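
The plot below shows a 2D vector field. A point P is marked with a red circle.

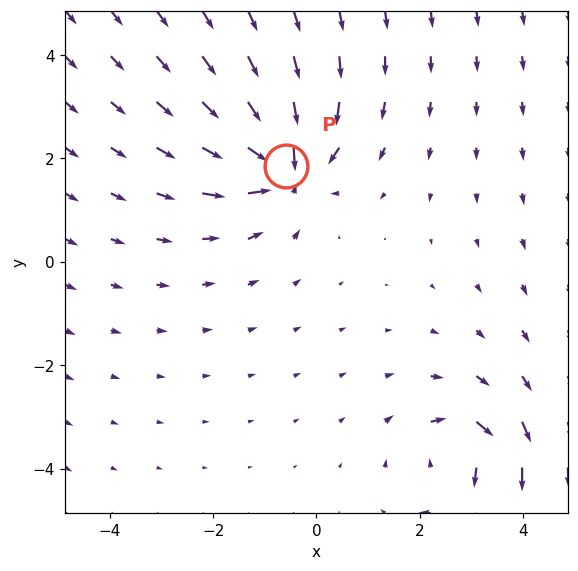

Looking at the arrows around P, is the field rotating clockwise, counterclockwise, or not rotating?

Near P at (-0.6, 1.9) the arrows show no circulation. The curl there is ≈0.

not rotating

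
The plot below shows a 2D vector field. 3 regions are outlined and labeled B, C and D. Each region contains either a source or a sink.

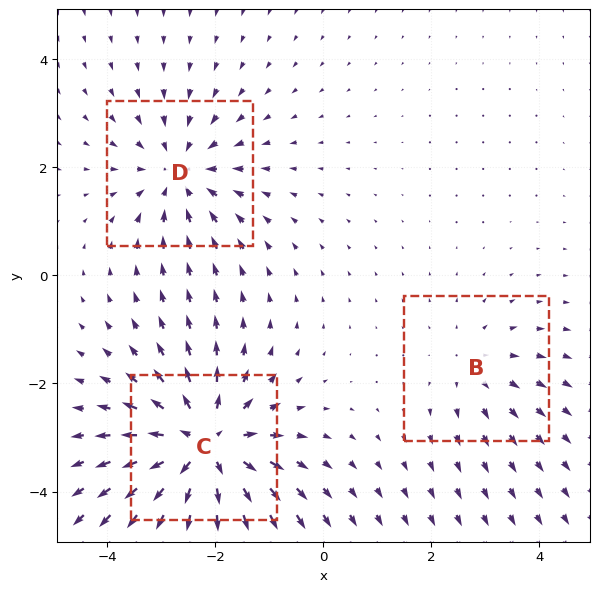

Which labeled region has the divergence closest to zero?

B

Divergence at each region's feature centre — B: about +2, C: about +5, D: about -3. Region B is closest to zero.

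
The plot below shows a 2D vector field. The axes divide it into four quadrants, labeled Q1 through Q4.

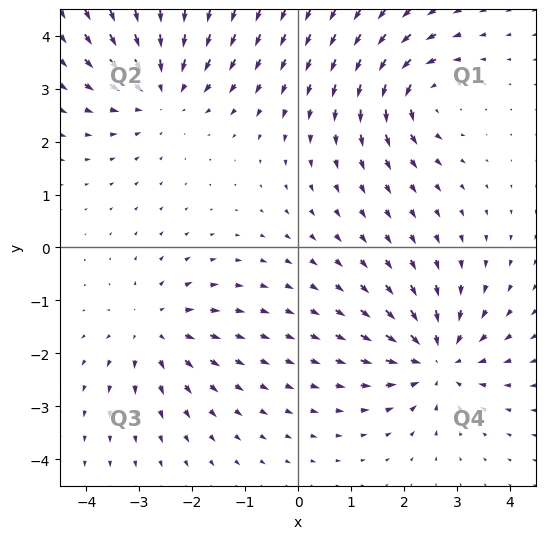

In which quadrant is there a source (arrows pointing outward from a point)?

Q3

The source sits at approximately (-2.7, -1.5), which lies in quadrant Q3. The divergence there is about +4, positive as expected for a source.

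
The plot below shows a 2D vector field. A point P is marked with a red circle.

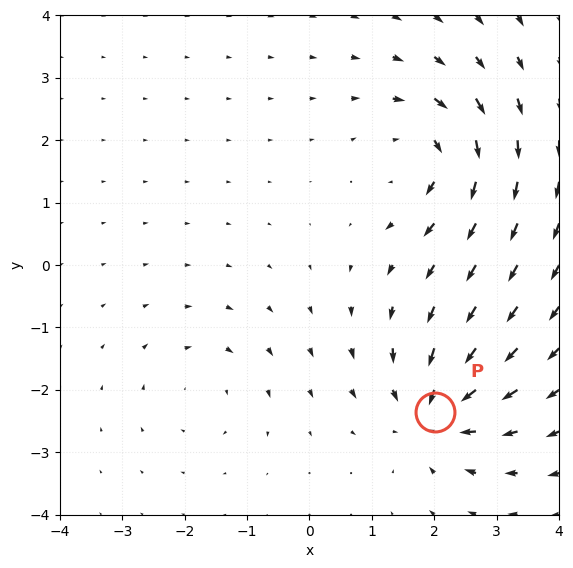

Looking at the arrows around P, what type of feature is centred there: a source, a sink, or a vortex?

At P (2.0, -2.4) the arrows converge inward. Divergence about -6, curl ≈0 — negative divergence with near-zero curl is a sink.

sink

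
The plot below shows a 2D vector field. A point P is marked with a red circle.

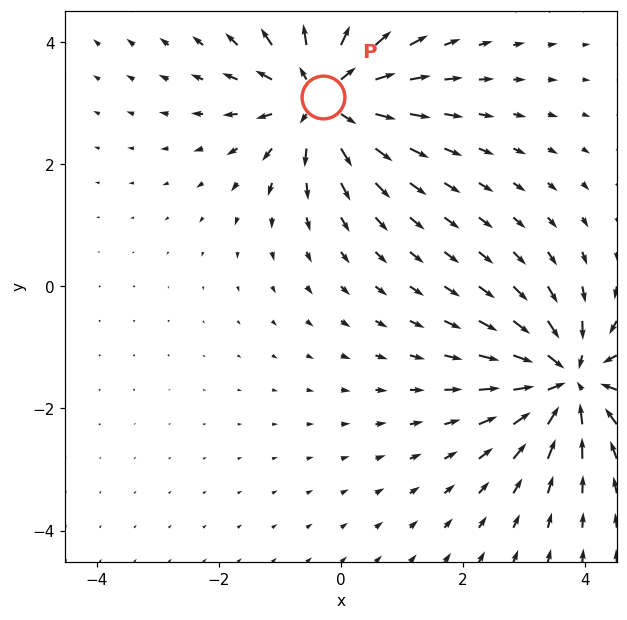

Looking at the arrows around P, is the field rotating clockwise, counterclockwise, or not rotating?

Near P at (-0.3, 3.1) the arrows show no circulation. The curl there is ≈0.

not rotating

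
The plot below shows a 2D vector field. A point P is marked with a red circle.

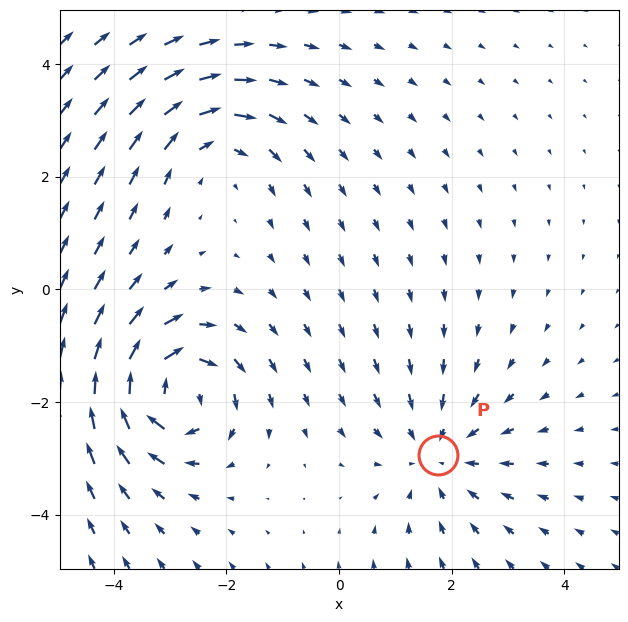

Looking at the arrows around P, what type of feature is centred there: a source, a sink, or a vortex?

At P (1.8, -2.9) the arrows converge inward. Divergence about -3, curl ≈0 — negative divergence with near-zero curl is a sink.

sink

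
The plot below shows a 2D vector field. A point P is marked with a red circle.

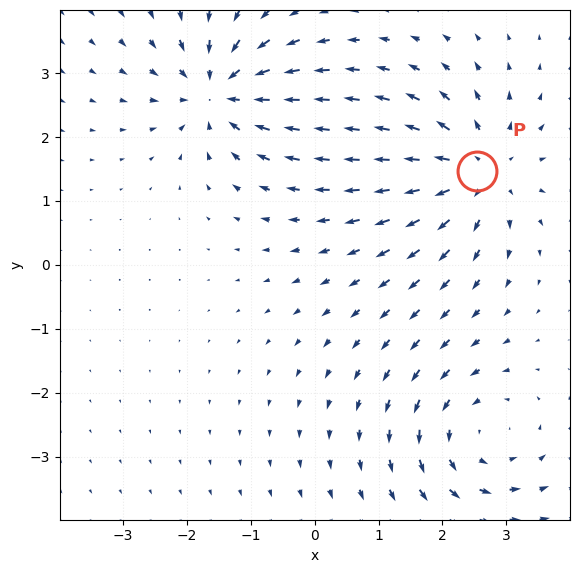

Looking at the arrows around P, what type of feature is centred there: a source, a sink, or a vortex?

source

At P (2.5, 1.5) the arrows spread outward. Divergence about +5, curl ≈0 — positive divergence with near-zero curl is a source.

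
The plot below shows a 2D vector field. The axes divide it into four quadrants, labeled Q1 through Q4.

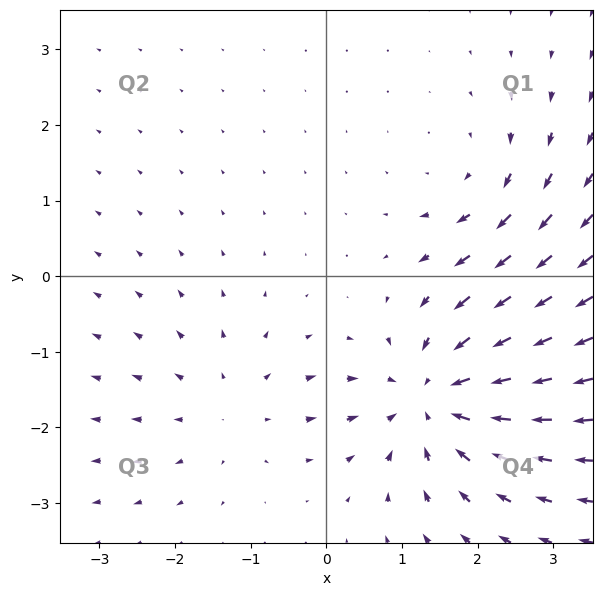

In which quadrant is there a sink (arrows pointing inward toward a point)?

The sink sits at approximately (1.4, -1.6), which lies in quadrant Q4. The divergence there is about -5, negative as expected for a sink.

Q4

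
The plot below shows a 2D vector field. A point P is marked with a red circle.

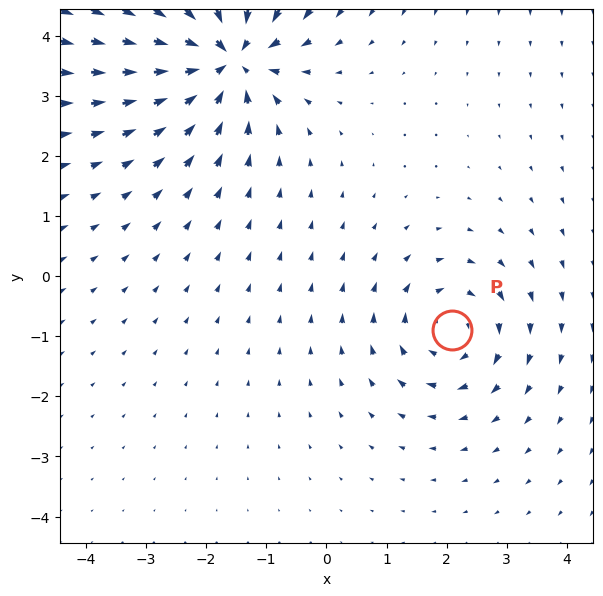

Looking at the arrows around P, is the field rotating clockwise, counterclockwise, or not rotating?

clockwise

Near P at (2.1, -0.9) the arrows circulate clockwise. The curl (z-component) there is about -3; negative curl means clockwise rotation.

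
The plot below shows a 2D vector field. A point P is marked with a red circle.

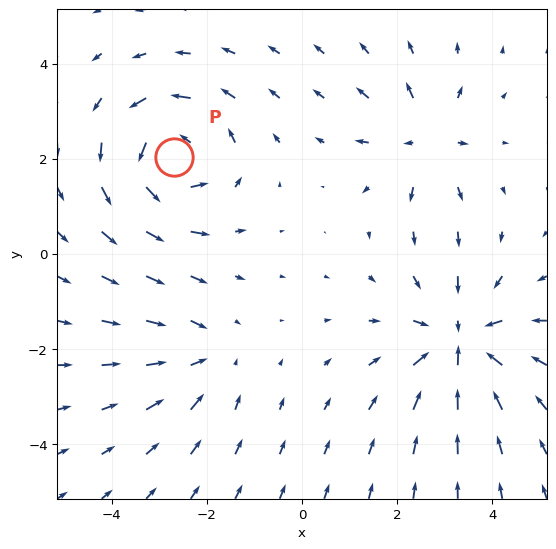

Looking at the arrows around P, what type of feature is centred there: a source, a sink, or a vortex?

vortex

At P (-2.7, 2.0) the arrows circulate counterclockwise. Divergence ≈0, curl about +5 — near-zero divergence with nonzero curl is a vortex.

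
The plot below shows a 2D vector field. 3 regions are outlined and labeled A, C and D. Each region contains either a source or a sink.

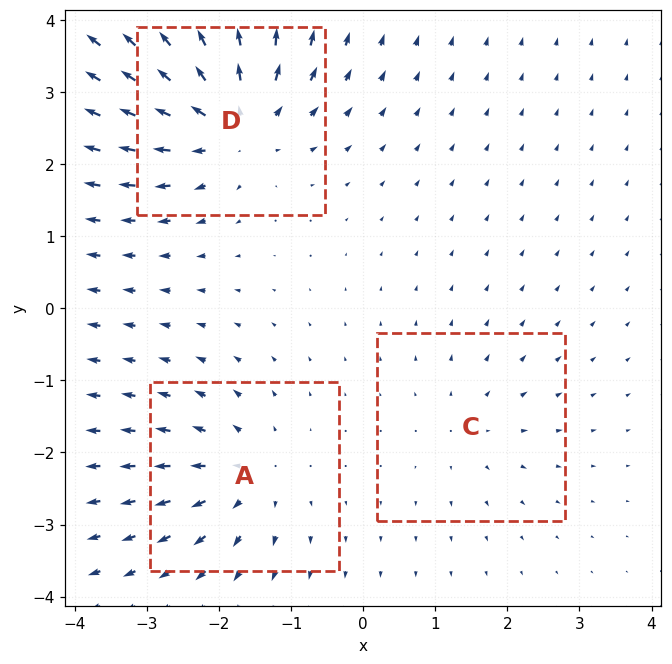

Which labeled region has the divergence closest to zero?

C

Divergence at each region's feature centre — A: about +4, C: about +2, D: about +6. Region C is closest to zero.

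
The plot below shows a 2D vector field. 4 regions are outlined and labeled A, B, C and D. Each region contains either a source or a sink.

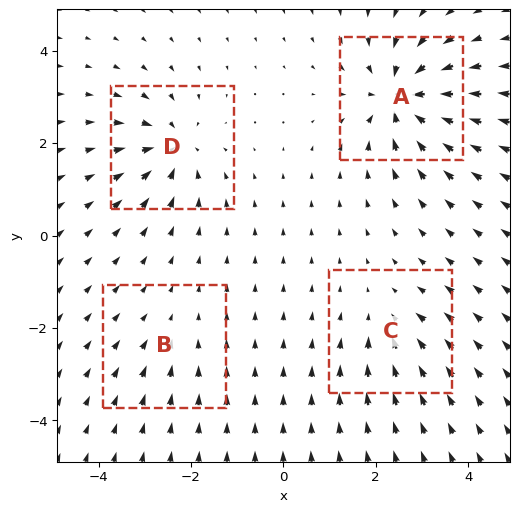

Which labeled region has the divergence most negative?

Divergence at each region's feature centre — A: about -8, B: about -2, C: about -4, D: about -6. Region A is most negative.

A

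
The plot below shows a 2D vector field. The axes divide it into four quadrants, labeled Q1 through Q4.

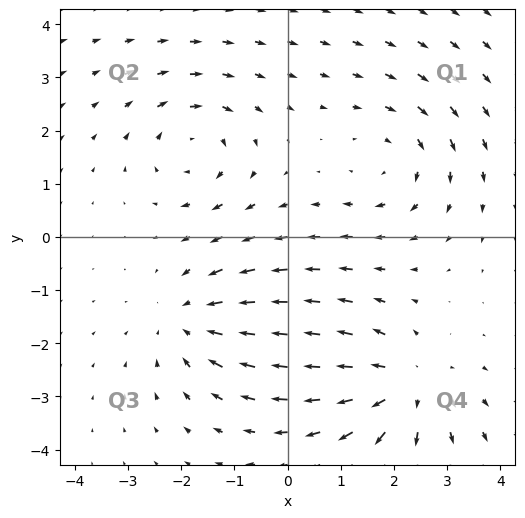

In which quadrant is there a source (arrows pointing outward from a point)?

The source sits at approximately (2.2, -2.8), which lies in quadrant Q4. The divergence there is about +5, positive as expected for a source.

Q4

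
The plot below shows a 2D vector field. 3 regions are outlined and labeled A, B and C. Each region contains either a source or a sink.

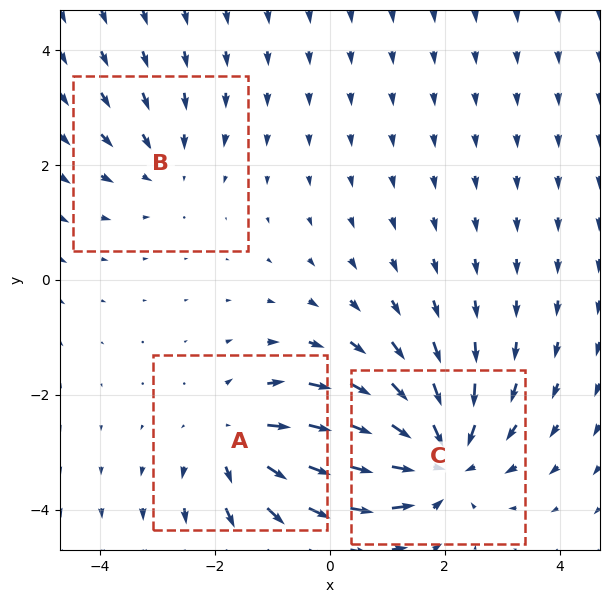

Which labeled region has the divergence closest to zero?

Divergence at each region's feature centre — A: about +3, B: about -2, C: about -4. Region B is closest to zero.

B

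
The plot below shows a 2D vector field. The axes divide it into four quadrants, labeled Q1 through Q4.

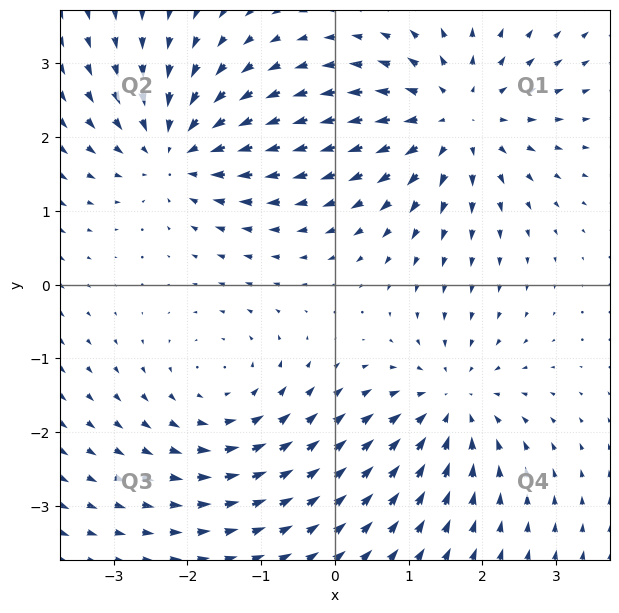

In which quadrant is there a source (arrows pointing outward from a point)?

Q1

The source sits at approximately (1.6, 2.3), which lies in quadrant Q1. The divergence there is about +5, positive as expected for a source.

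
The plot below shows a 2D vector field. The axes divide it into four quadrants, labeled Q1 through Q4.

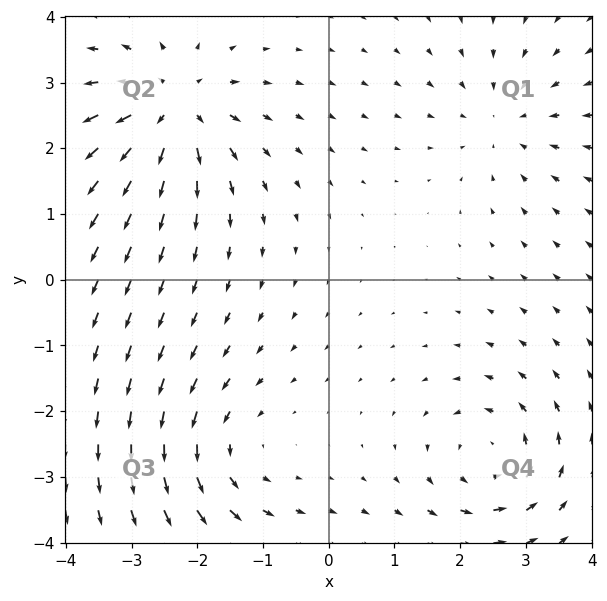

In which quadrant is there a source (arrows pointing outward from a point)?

The source sits at approximately (-2.4, 2.6), which lies in quadrant Q2. The divergence there is about +6, positive as expected for a source.

Q2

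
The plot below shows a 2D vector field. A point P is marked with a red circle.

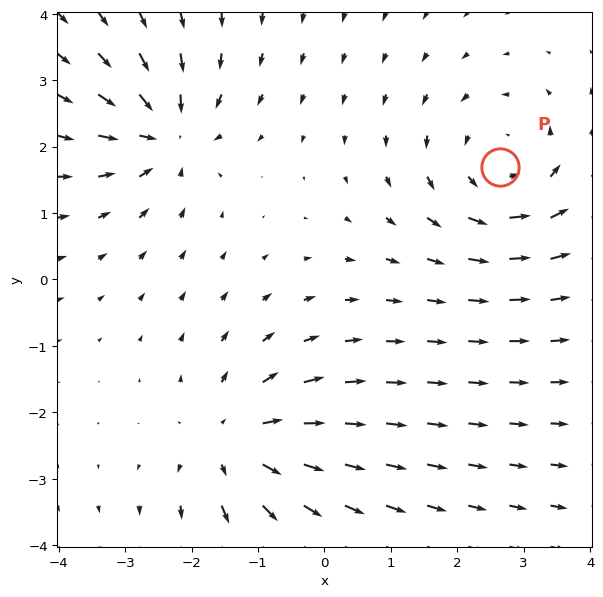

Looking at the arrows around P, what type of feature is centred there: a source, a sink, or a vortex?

vortex

At P (2.6, 1.7) the arrows circulate counterclockwise. Divergence ≈0, curl about +4 — near-zero divergence with nonzero curl is a vortex.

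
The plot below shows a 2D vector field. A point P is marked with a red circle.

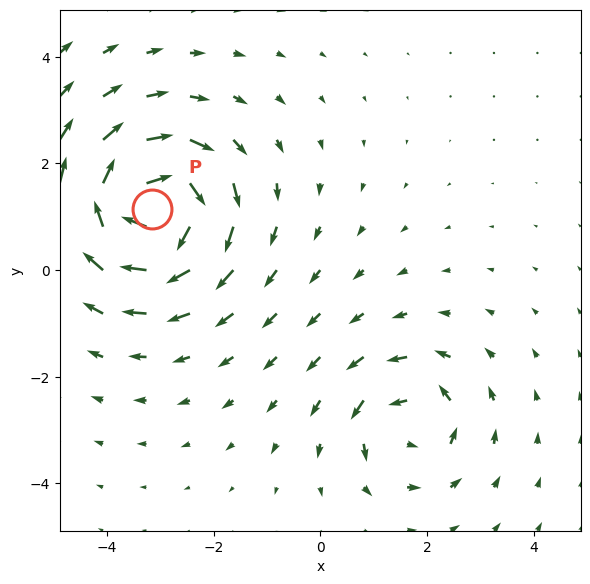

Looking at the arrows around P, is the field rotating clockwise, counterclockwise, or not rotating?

clockwise

Near P at (-3.1, 1.1) the arrows circulate clockwise. The curl (z-component) there is about -7; negative curl means clockwise rotation.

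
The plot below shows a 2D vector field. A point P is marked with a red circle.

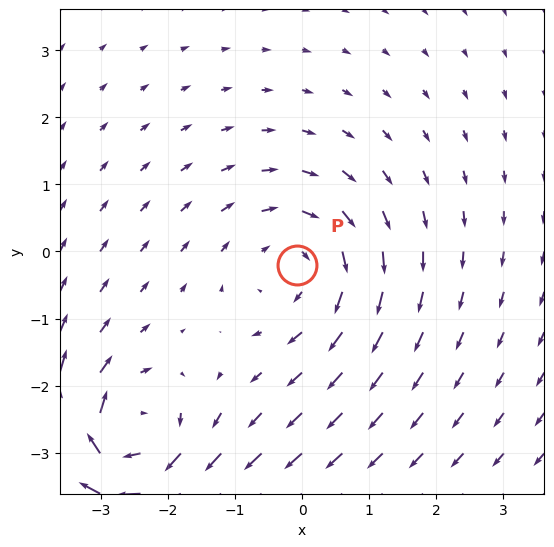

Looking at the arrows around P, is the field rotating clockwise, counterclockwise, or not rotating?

Near P at (-0.1, -0.2) the arrows circulate clockwise. The curl (z-component) there is about -3; negative curl means clockwise rotation.

clockwise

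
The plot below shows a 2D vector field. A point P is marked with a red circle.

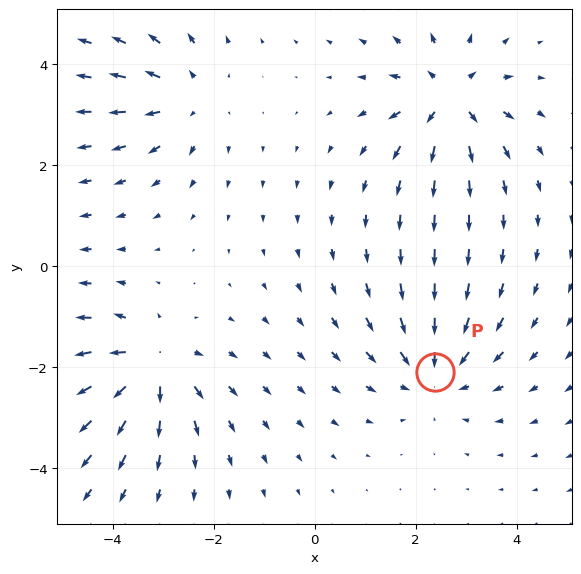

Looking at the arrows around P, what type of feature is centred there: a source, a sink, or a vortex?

sink

At P (2.4, -2.1) the arrows converge inward. Divergence about -4, curl ≈0 — negative divergence with near-zero curl is a sink.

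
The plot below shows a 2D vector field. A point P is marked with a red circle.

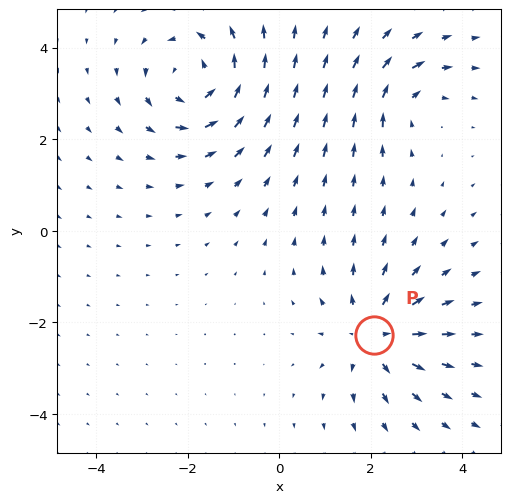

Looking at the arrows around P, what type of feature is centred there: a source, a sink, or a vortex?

At P (2.1, -2.3) the arrows spread outward. Divergence about +5, curl ≈0 — positive divergence with near-zero curl is a source.

source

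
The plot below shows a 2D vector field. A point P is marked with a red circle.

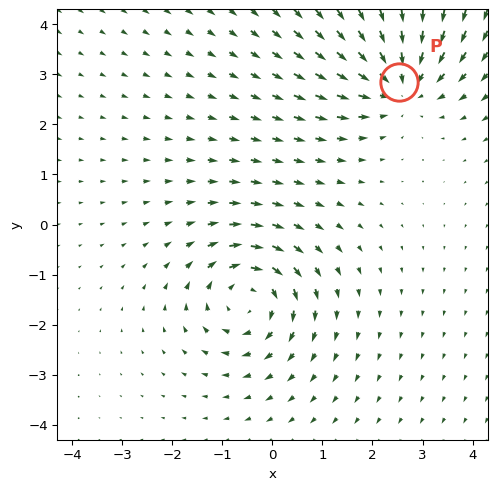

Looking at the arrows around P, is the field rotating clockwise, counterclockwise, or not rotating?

Near P at (2.5, 2.8) the arrows show no circulation. The curl there is ≈0.

not rotating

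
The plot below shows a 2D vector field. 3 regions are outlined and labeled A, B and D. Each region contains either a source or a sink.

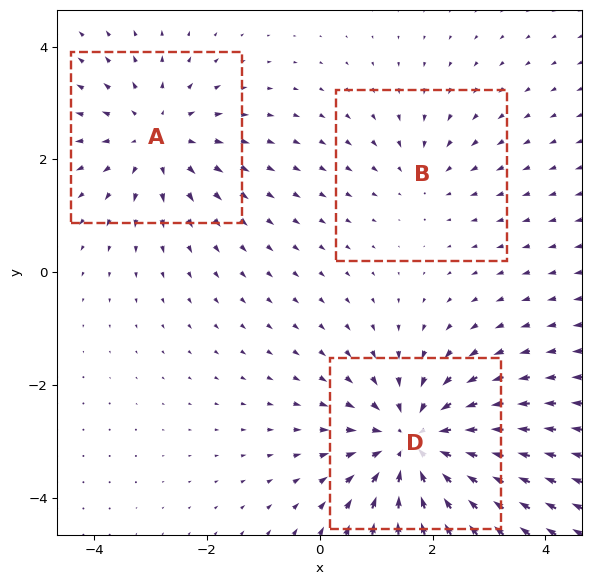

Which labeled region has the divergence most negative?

Divergence at each region's feature centre — A: about +3, B: about -2, D: about -5. Region D is most negative.

D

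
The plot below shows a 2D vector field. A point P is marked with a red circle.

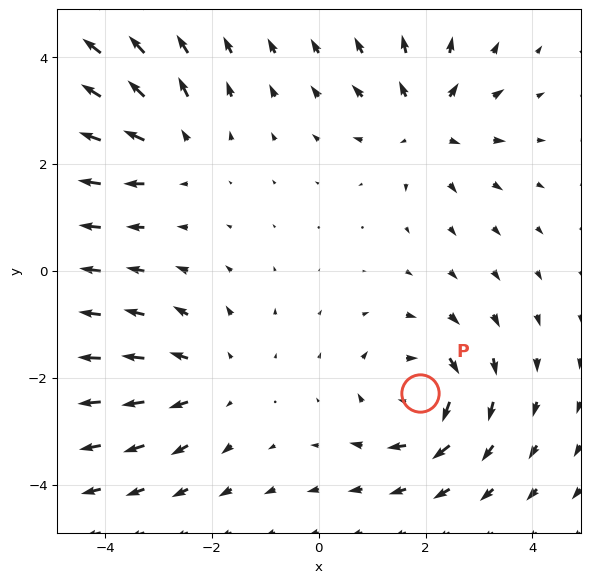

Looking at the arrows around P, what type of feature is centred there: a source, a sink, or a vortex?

At P (1.9, -2.3) the arrows circulate clockwise. Divergence ≈0, curl about -4 — near-zero divergence with nonzero curl is a vortex.

vortex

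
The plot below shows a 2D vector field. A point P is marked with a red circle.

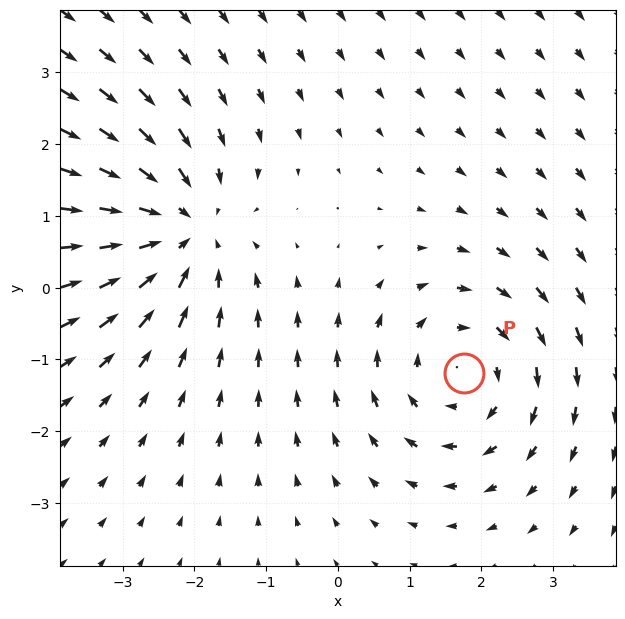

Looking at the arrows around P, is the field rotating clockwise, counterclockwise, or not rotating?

Near P at (1.8, -1.2) the arrows circulate clockwise. The curl (z-component) there is about -3; negative curl means clockwise rotation.

clockwise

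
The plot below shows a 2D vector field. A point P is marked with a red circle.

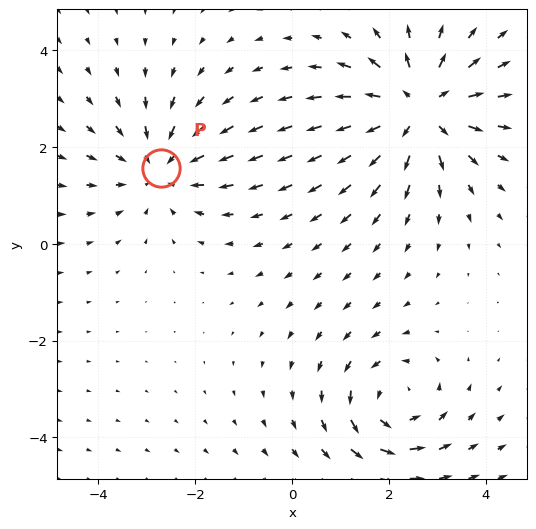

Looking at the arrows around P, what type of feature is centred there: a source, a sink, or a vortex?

sink

At P (-2.7, 1.6) the arrows converge inward. Divergence about -3, curl ≈0 — negative divergence with near-zero curl is a sink.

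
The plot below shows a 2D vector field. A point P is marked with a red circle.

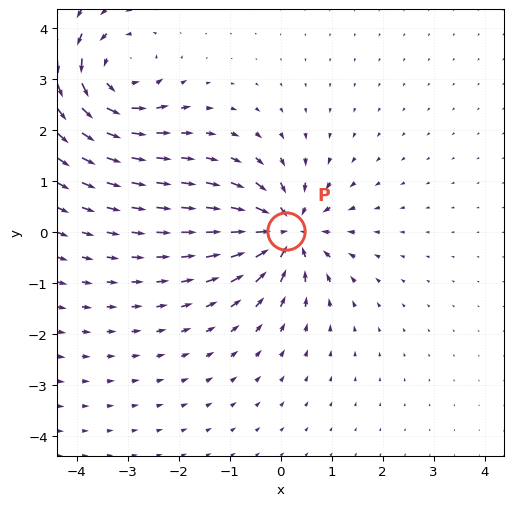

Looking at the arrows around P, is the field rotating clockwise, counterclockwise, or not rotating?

not rotating

Near P at (0.1, 0.0) the arrows show no circulation. The curl there is ≈0.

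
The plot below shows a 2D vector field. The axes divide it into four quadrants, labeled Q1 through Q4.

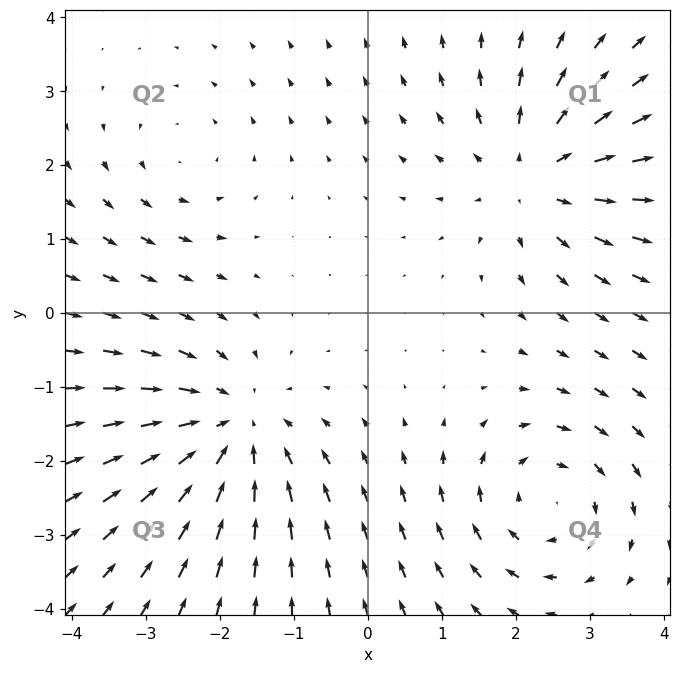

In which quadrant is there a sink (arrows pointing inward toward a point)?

Q3

The sink sits at approximately (-1.8, -1.6), which lies in quadrant Q3. The divergence there is about -4, negative as expected for a sink.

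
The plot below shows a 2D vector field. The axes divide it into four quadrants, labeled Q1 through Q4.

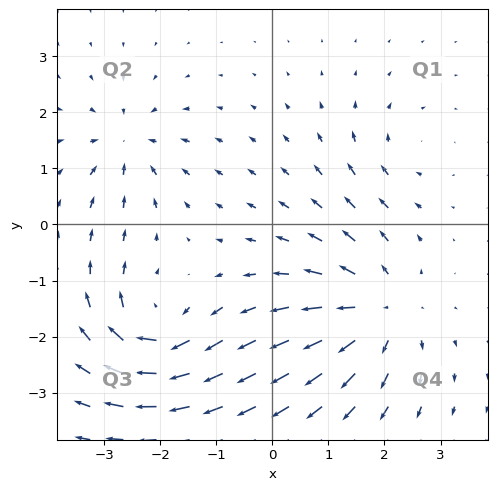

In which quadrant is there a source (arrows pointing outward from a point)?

Q4

The source sits at approximately (1.9, -1.6), which lies in quadrant Q4. The divergence there is about +5, positive as expected for a source.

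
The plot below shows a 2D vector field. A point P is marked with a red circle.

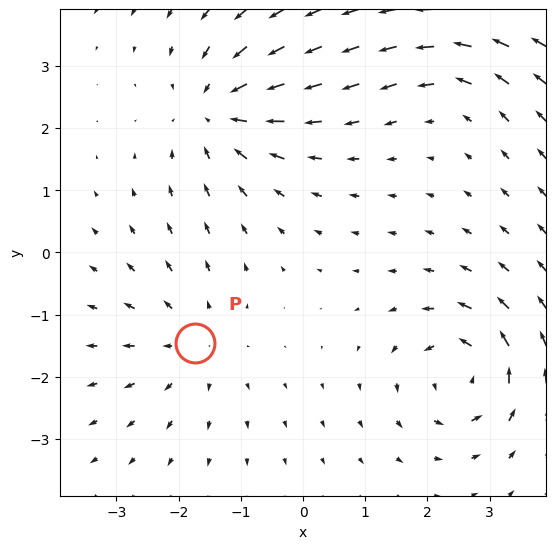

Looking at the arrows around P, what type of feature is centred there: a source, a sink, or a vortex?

At P (-1.7, -1.5) the arrows spread outward. Divergence about +3, curl ≈0 — positive divergence with near-zero curl is a source.

source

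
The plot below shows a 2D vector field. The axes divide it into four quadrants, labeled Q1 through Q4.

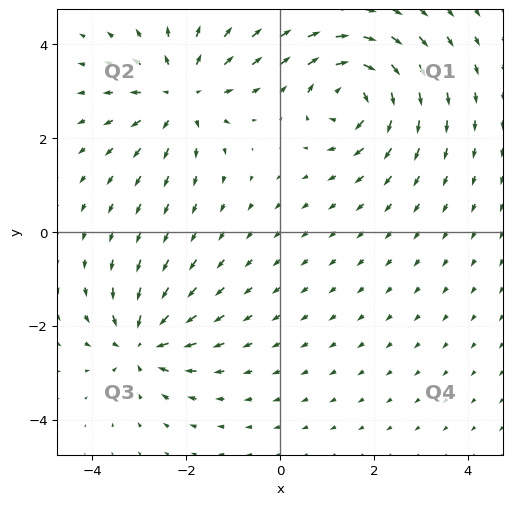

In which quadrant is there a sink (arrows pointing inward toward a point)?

The sink sits at approximately (-3.0, -2.4), which lies in quadrant Q3. The divergence there is about -5, negative as expected for a sink.

Q3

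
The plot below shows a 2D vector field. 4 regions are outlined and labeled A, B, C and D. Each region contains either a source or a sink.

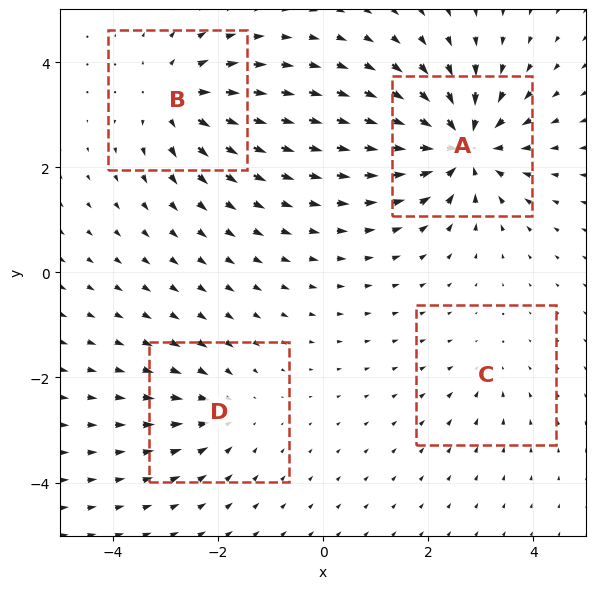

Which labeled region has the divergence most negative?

A

Divergence at each region's feature centre — A: about -8, B: about +5, C: about -2, D: about -4. Region A is most negative.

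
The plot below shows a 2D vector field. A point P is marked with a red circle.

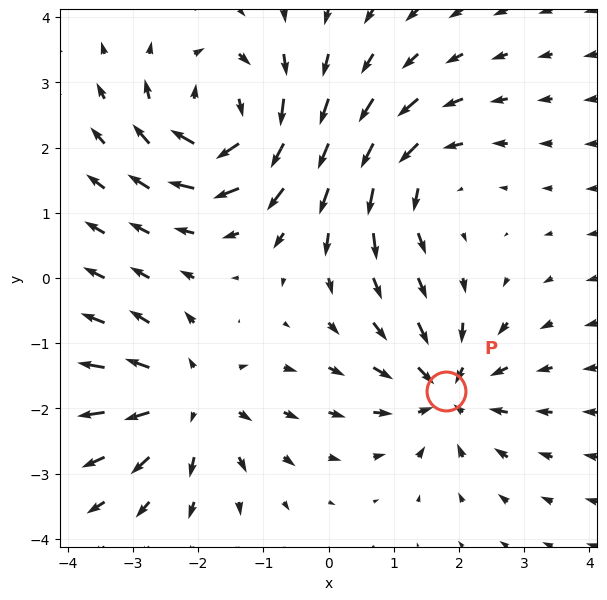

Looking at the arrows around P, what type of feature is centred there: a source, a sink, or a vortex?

sink

At P (1.8, -1.7) the arrows converge inward. Divergence about -5, curl ≈0 — negative divergence with near-zero curl is a sink.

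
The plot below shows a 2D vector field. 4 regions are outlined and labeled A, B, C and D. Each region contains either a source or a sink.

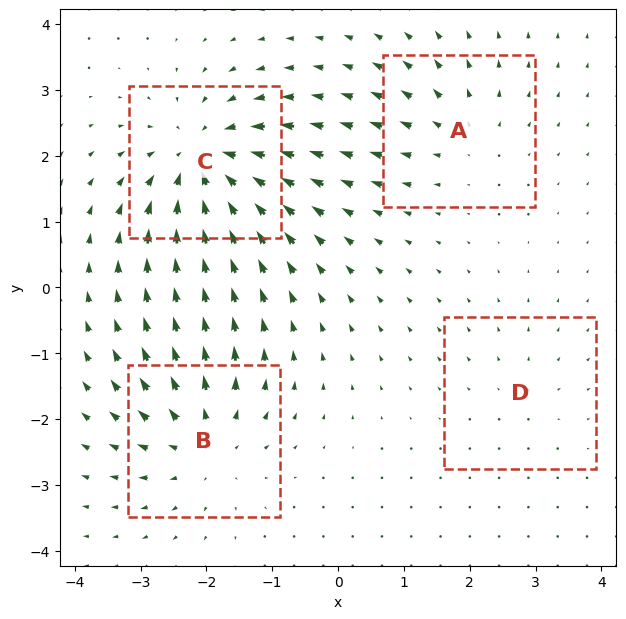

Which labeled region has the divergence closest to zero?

D

Divergence at each region's feature centre — A: about +4, B: about +5, C: about -7, D: about +2. Region D is closest to zero.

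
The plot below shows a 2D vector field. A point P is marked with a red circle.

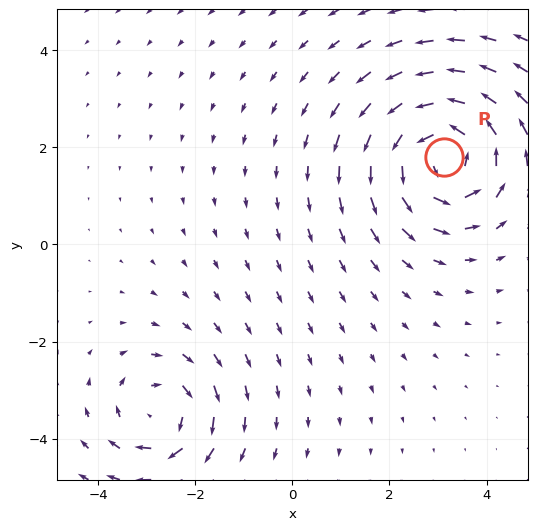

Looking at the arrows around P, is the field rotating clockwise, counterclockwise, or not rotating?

Near P at (3.1, 1.8) the arrows circulate counterclockwise. The curl (z-component) there is about +5; positive curl means counterclockwise rotation.

counterclockwise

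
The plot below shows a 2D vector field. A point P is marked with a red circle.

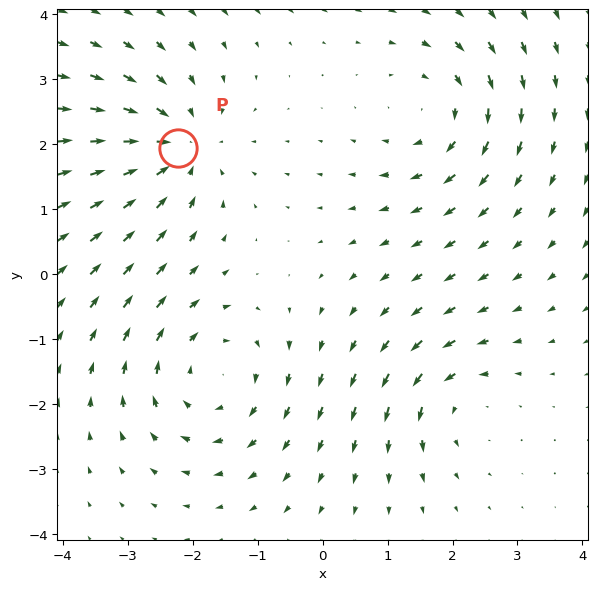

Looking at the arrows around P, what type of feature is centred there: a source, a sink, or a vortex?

sink

At P (-2.2, 1.9) the arrows converge inward. Divergence about -5, curl ≈0 — negative divergence with near-zero curl is a sink.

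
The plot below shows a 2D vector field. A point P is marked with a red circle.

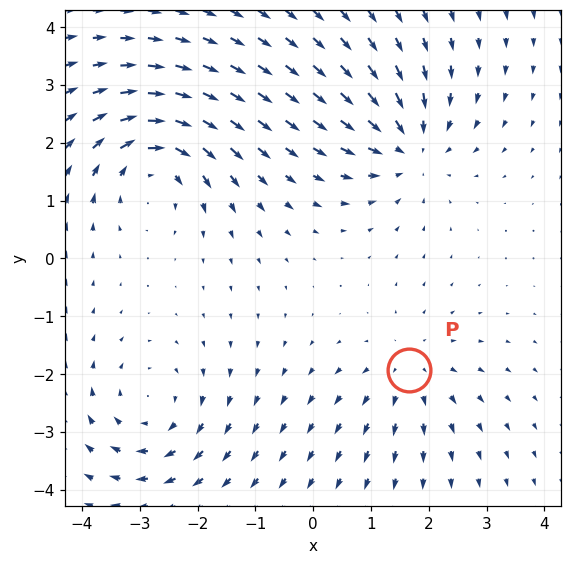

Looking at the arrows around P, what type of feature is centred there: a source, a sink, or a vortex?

source

At P (1.7, -1.9) the arrows spread outward. Divergence about +3, curl ≈0 — positive divergence with near-zero curl is a source.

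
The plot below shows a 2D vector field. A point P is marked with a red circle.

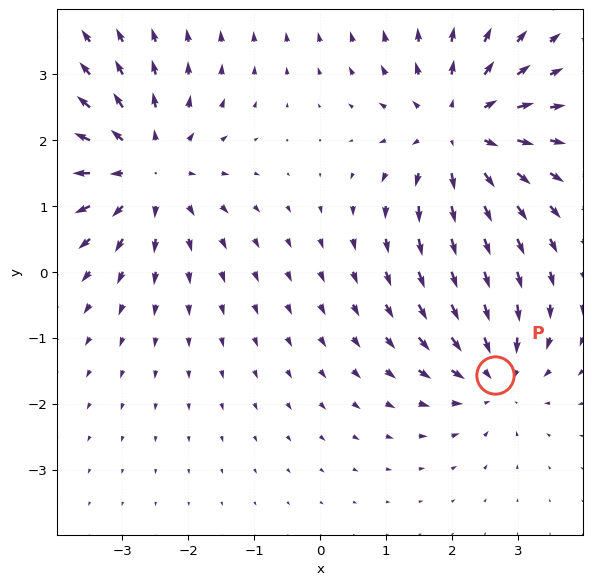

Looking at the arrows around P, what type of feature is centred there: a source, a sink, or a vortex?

At P (2.7, -1.6) the arrows converge inward. Divergence about -4, curl ≈0 — negative divergence with near-zero curl is a sink.

sink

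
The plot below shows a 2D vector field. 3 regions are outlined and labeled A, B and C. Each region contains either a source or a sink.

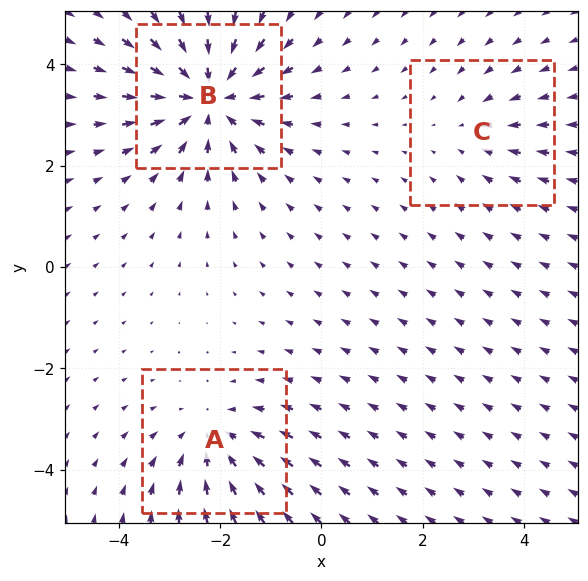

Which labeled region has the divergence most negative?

B

Divergence at each region's feature centre — A: about -3, B: about -5, C: about -2. Region B is most negative.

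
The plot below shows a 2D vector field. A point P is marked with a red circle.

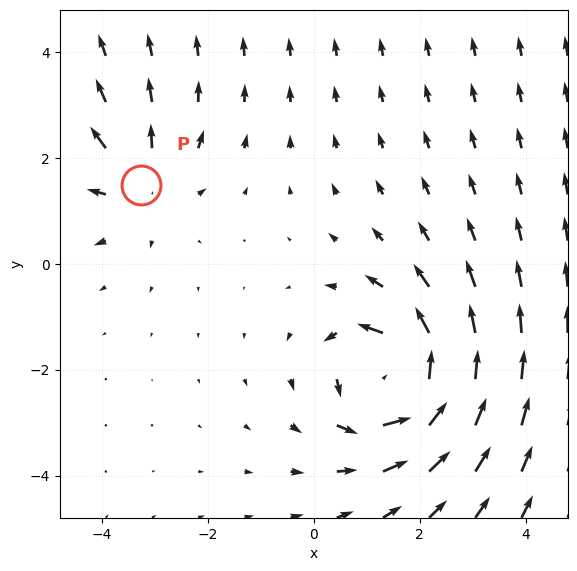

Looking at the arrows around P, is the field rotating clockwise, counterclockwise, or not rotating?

not rotating

Near P at (-3.3, 1.5) the arrows show no circulation. The curl there is ≈0.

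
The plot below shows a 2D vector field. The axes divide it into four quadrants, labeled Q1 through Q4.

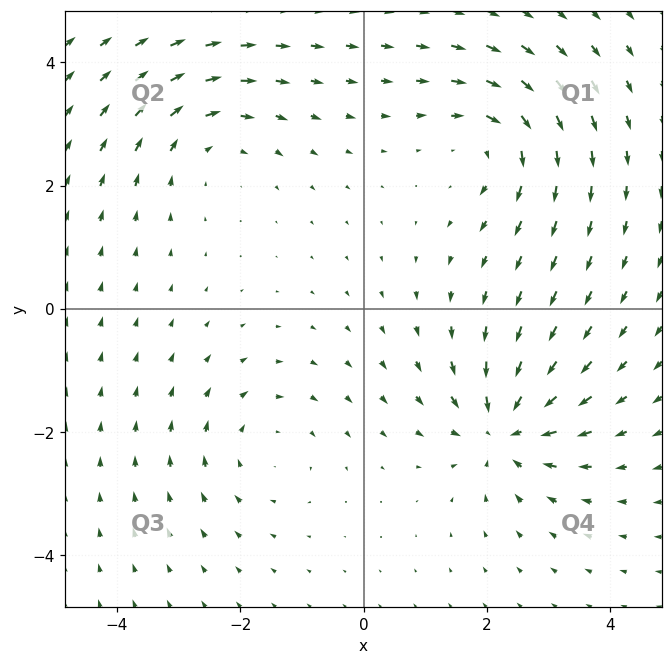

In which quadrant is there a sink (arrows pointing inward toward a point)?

The sink sits at approximately (2.3, -2.0), which lies in quadrant Q4. The divergence there is about -5, negative as expected for a sink.

Q4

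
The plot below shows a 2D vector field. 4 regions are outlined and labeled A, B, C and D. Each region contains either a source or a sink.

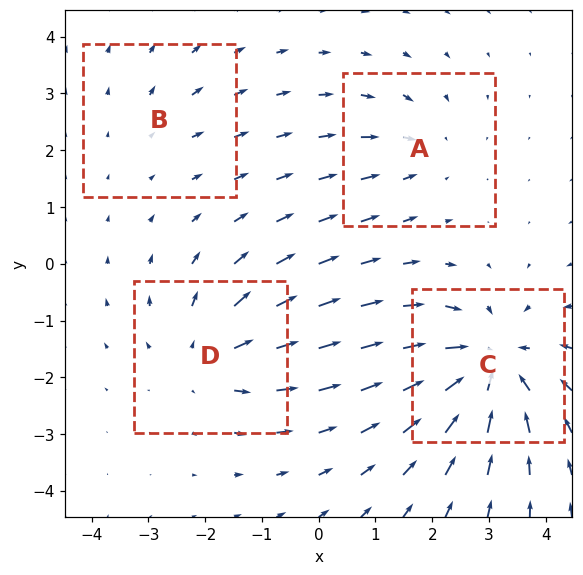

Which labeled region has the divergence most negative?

C

Divergence at each region's feature centre — A: about -3, B: about +2, C: about -7, D: about +4. Region C is most negative.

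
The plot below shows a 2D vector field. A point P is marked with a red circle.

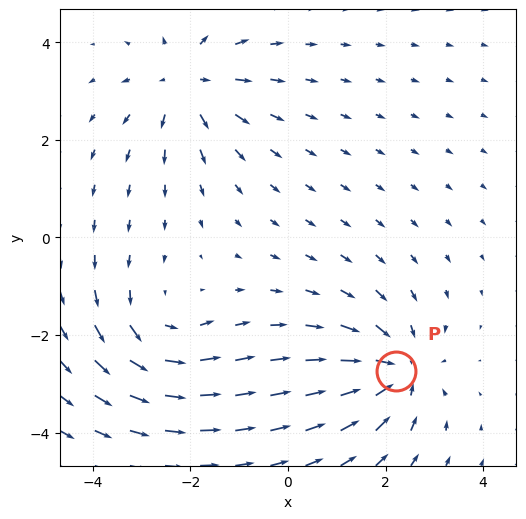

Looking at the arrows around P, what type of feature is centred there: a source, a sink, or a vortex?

At P (2.2, -2.7) the arrows converge inward. Divergence about -5, curl ≈0 — negative divergence with near-zero curl is a sink.

sink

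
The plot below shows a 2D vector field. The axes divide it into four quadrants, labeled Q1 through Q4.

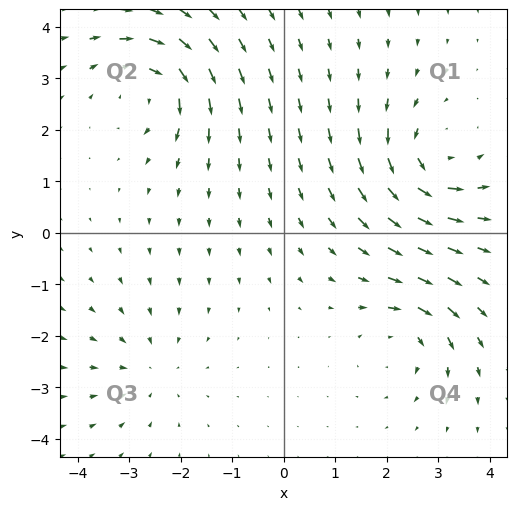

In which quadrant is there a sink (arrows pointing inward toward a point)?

Q3

The sink sits at approximately (-2.6, -2.6), which lies in quadrant Q3. The divergence there is about -3, negative as expected for a sink.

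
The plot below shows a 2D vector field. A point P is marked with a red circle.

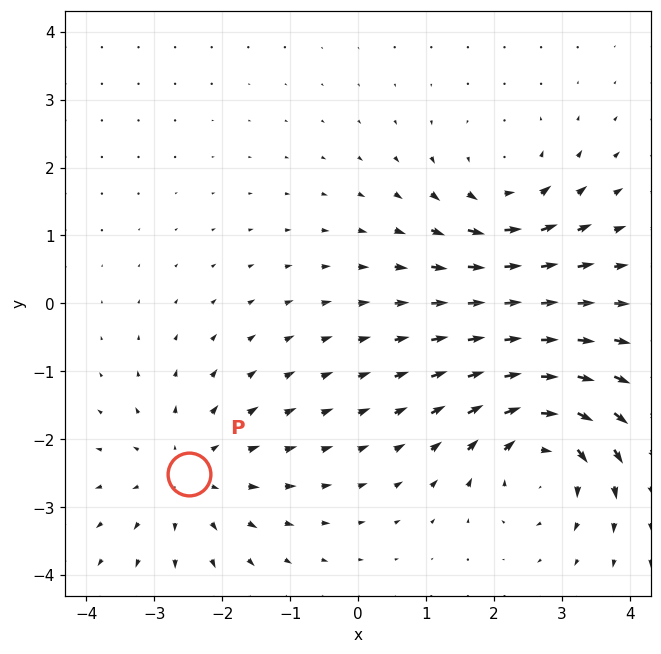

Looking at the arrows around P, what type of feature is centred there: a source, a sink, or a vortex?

source

At P (-2.5, -2.5) the arrows spread outward. Divergence about +3, curl ≈0 — positive divergence with near-zero curl is a source.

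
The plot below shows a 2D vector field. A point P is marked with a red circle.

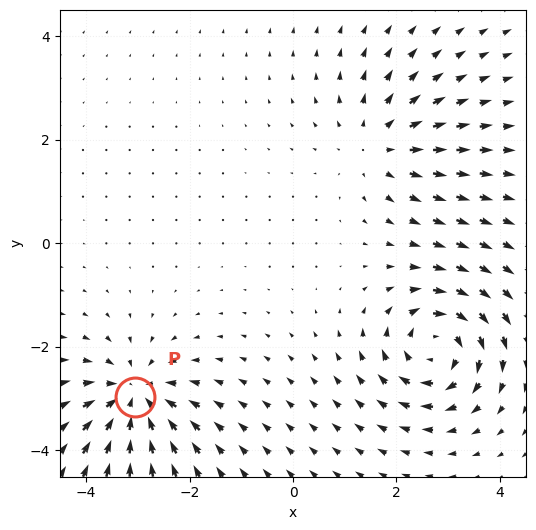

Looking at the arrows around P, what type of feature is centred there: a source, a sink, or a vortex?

sink

At P (-3.1, -3.0) the arrows converge inward. Divergence about -5, curl ≈0 — negative divergence with near-zero curl is a sink.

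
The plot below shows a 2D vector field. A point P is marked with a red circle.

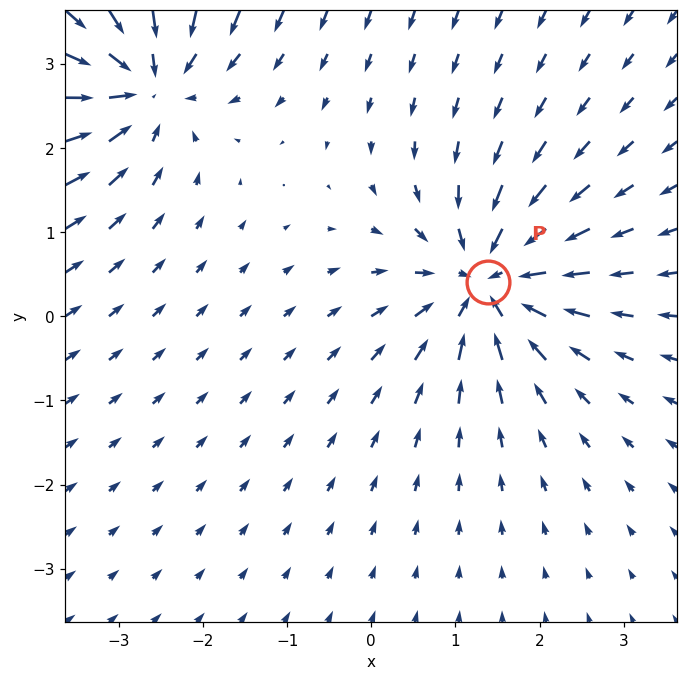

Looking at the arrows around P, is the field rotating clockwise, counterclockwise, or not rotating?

Near P at (1.4, 0.4) the arrows show no circulation. The curl there is ≈0.

not rotating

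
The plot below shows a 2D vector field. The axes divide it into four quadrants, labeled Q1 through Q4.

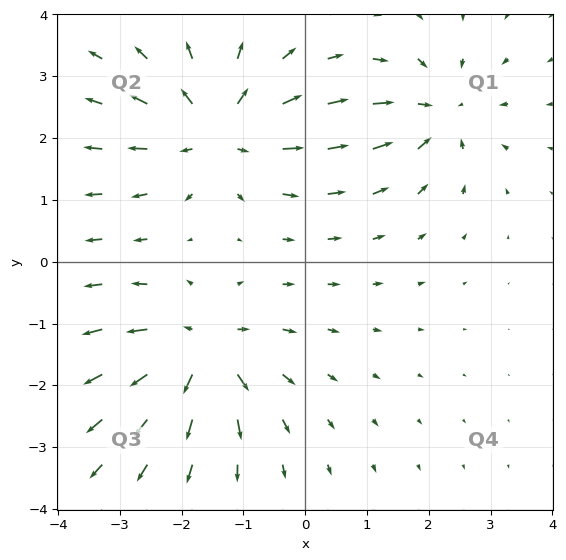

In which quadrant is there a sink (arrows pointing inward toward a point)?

The sink sits at approximately (2.1, 2.4), which lies in quadrant Q1. The divergence there is about -4, negative as expected for a sink.

Q1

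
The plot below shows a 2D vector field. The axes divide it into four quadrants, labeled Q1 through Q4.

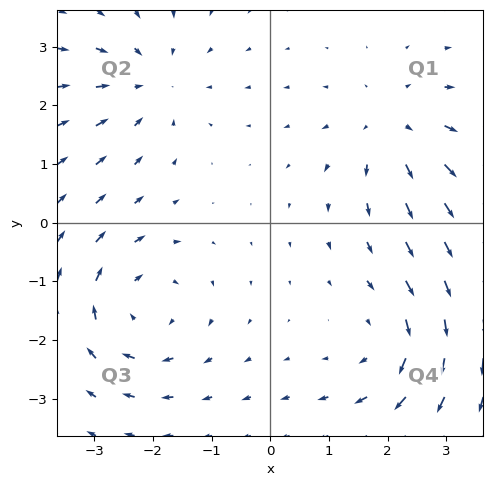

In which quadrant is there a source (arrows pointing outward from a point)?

The source sits at approximately (2.1, 1.6), which lies in quadrant Q1. The divergence there is about +3, positive as expected for a source.

Q1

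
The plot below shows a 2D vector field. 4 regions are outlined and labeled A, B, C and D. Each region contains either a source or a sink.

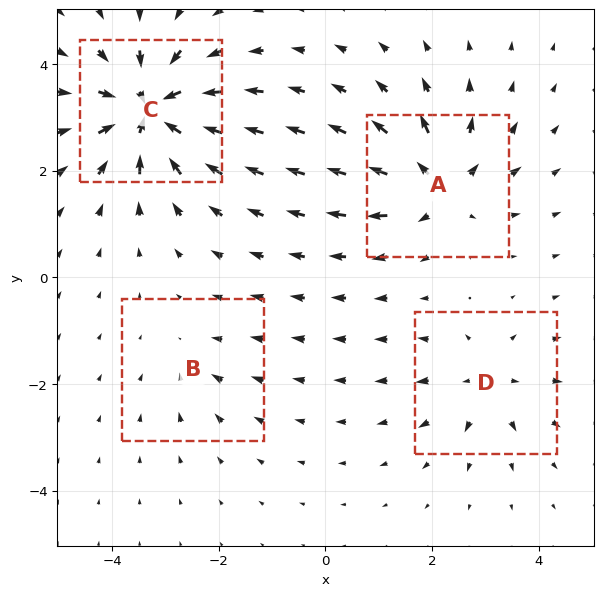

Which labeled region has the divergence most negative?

C

Divergence at each region's feature centre — A: about +6, B: about -2, C: about -8, D: about +4. Region C is most negative.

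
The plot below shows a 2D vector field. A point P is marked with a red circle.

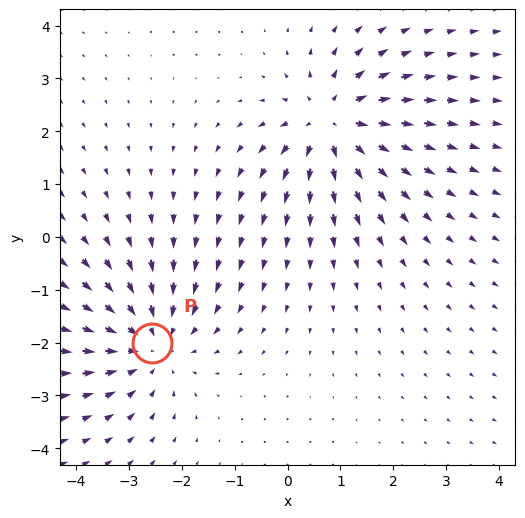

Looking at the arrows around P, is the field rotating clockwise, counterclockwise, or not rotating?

Near P at (-2.6, -2.0) the arrows show no circulation. The curl there is ≈0.

not rotating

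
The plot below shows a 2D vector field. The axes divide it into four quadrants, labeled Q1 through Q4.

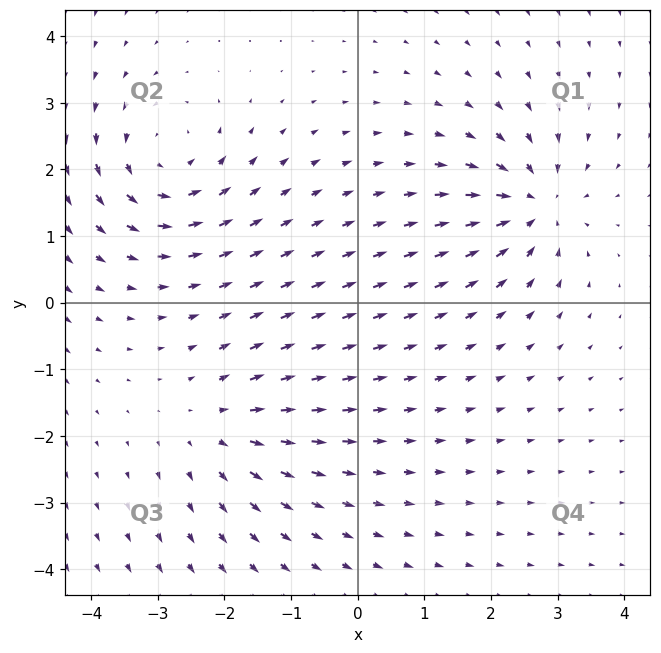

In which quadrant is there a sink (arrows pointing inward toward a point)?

Q1

The sink sits at approximately (2.7, 1.5), which lies in quadrant Q1. The divergence there is about -6, negative as expected for a sink.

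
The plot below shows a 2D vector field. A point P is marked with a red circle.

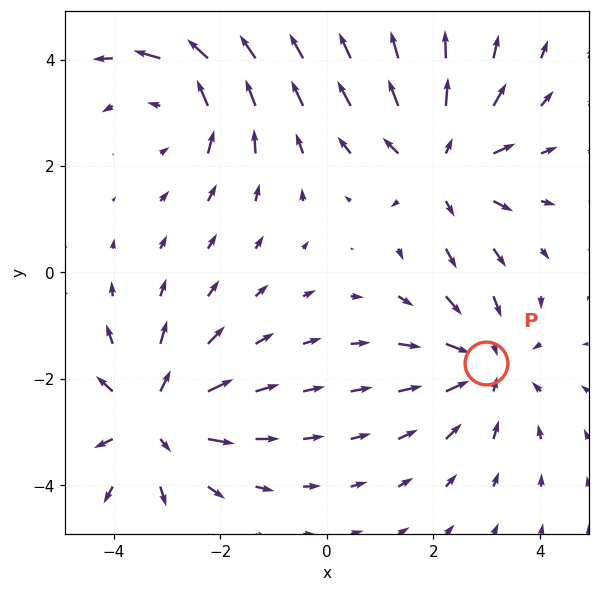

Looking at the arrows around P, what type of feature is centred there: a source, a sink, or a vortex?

At P (3.0, -1.7) the arrows converge inward. Divergence about -3, curl ≈0 — negative divergence with near-zero curl is a sink.

sink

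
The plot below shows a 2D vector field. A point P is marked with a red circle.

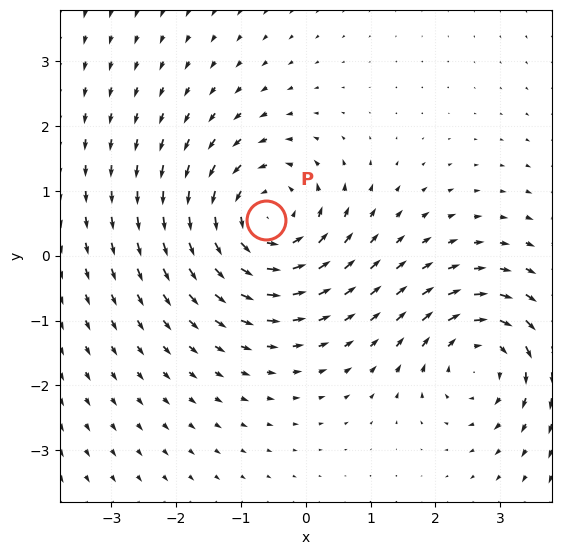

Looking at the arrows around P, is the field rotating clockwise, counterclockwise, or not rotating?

counterclockwise

Near P at (-0.6, 0.6) the arrows circulate counterclockwise. The curl (z-component) there is about +4; positive curl means counterclockwise rotation.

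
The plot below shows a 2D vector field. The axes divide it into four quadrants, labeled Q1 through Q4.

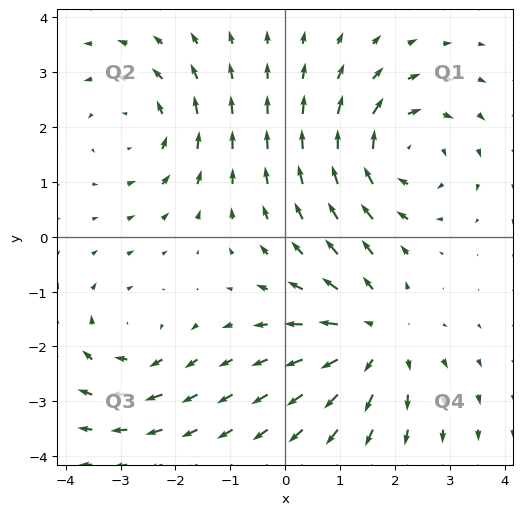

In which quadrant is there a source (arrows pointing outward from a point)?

Q4

The source sits at approximately (1.7, -1.8), which lies in quadrant Q4. The divergence there is about +3, positive as expected for a source.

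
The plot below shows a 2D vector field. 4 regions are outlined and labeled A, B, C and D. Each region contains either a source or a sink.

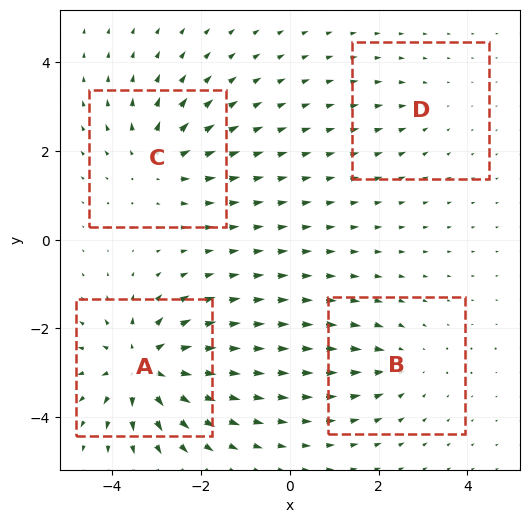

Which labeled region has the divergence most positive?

A

Divergence at each region's feature centre — A: about +7, B: about -3, C: about +5, D: about -2. Region A is most positive.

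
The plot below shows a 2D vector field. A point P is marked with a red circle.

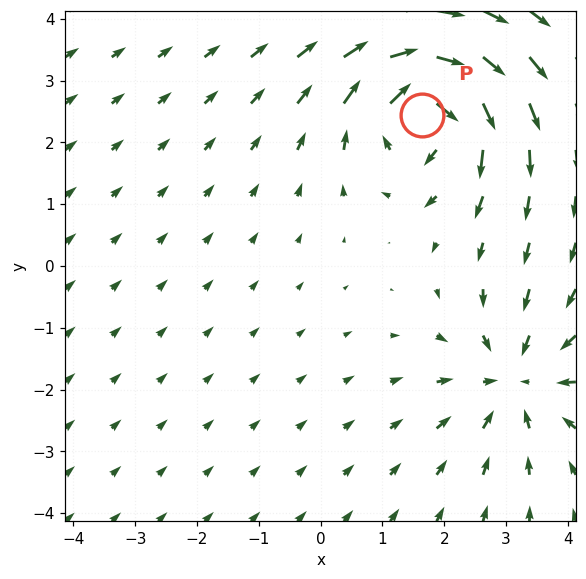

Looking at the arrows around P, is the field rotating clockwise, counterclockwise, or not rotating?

Near P at (1.6, 2.4) the arrows circulate clockwise. The curl (z-component) there is about -4; negative curl means clockwise rotation.

clockwise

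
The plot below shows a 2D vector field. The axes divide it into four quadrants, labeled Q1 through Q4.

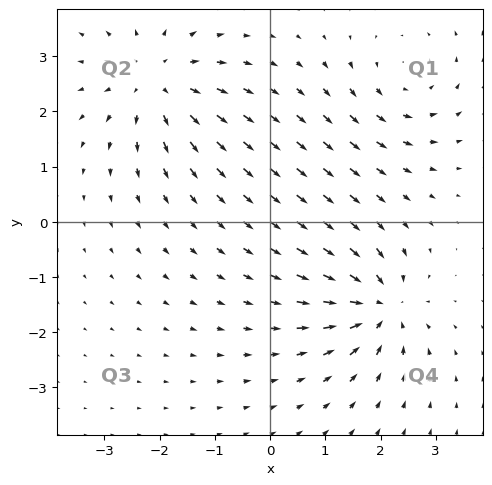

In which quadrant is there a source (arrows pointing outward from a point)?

The source sits at approximately (-2.1, 2.5), which lies in quadrant Q2. The divergence there is about +4, positive as expected for a source.

Q2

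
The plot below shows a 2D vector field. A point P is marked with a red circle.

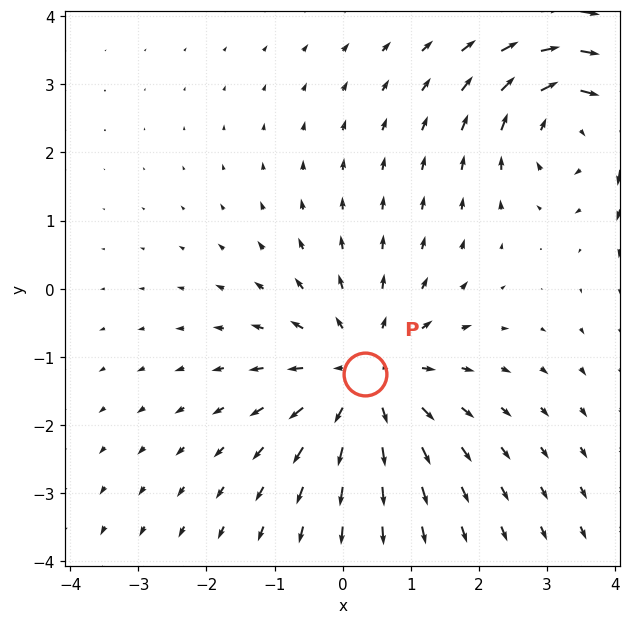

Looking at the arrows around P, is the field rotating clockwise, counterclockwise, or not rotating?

Near P at (0.3, -1.3) the arrows show no circulation. The curl there is ≈0.

not rotating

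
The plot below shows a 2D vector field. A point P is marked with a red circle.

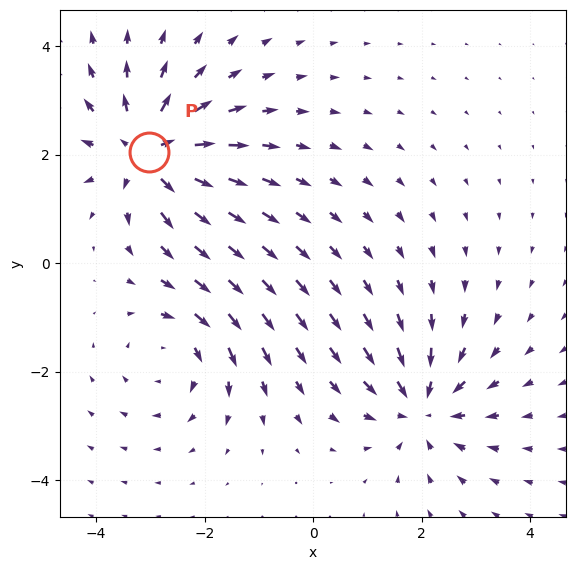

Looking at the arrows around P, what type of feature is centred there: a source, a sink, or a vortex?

At P (-3.0, 2.1) the arrows spread outward. Divergence about +5, curl ≈0 — positive divergence with near-zero curl is a source.

source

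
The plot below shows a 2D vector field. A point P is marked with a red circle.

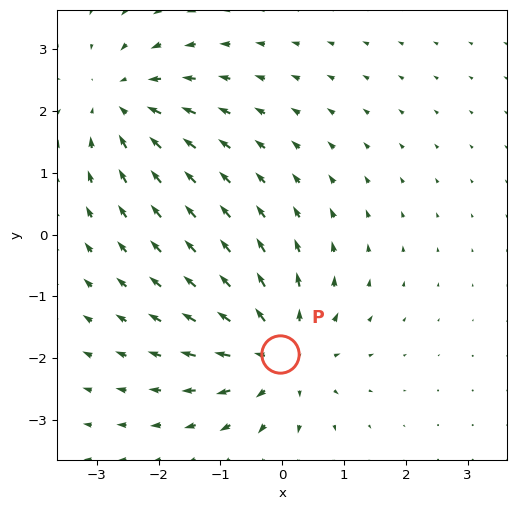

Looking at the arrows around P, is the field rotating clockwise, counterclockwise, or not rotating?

not rotating

Near P at (-0.0, -1.9) the arrows show no circulation. The curl there is ≈0.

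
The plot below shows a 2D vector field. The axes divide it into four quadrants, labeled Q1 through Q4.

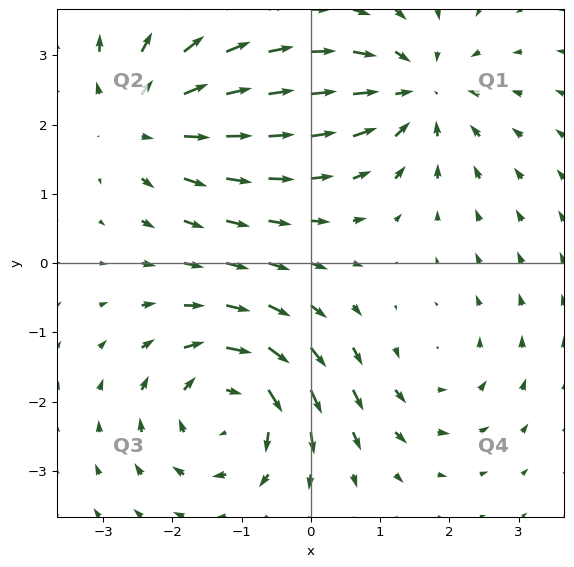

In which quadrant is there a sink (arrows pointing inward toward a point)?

Q1

The sink sits at approximately (1.5, 2.5), which lies in quadrant Q1. The divergence there is about -3, negative as expected for a sink.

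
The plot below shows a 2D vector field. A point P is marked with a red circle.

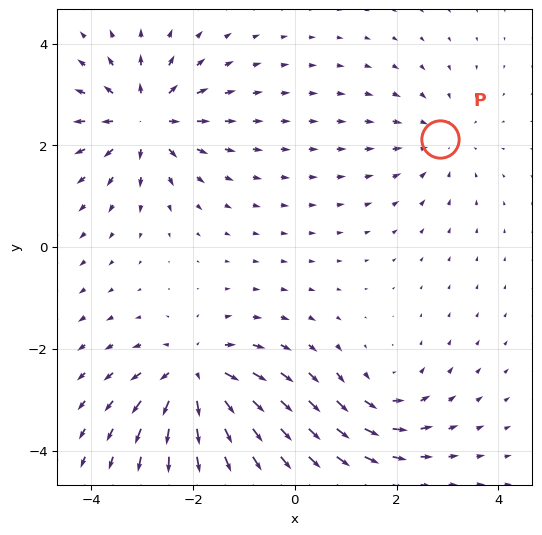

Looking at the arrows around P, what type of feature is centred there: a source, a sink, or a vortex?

sink

At P (2.9, 2.1) the arrows converge inward. Divergence about -3, curl ≈0 — negative divergence with near-zero curl is a sink.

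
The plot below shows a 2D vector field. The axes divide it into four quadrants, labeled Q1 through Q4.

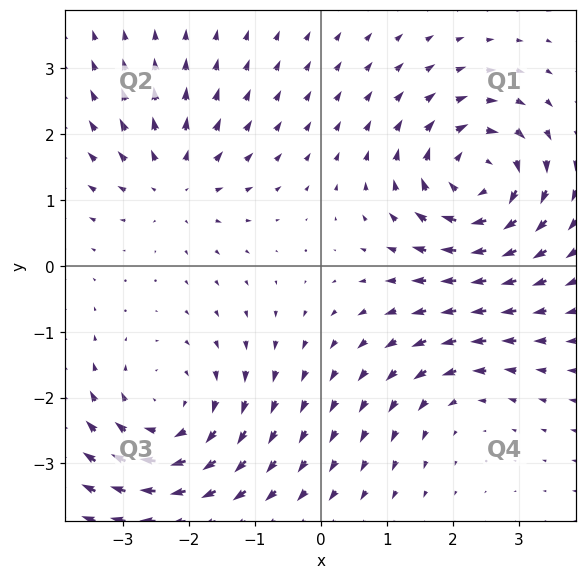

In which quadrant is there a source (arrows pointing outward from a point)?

Q2

The source sits at approximately (-2.2, 1.3), which lies in quadrant Q2. The divergence there is about +3, positive as expected for a source.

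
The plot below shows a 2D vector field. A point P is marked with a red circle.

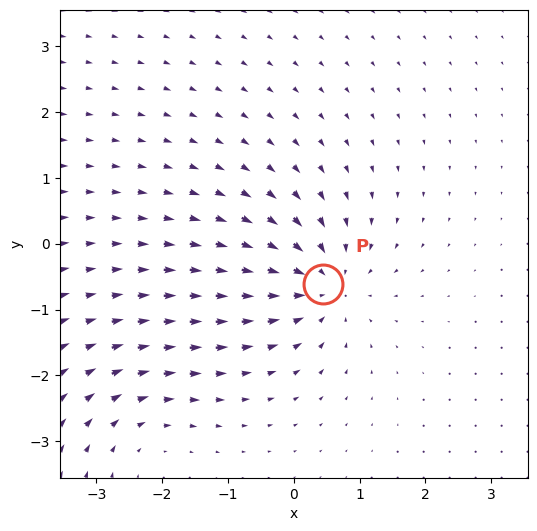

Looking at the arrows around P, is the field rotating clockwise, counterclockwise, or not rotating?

Near P at (0.4, -0.6) the arrows show no circulation. The curl there is ≈0.

not rotating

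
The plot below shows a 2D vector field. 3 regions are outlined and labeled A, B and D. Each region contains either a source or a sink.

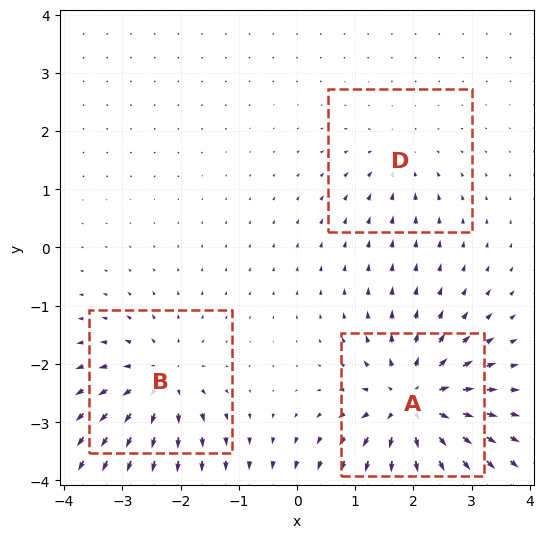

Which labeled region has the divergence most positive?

Divergence at each region's feature centre — A: about +6, B: about +4, D: about -3. Region A is most positive.

A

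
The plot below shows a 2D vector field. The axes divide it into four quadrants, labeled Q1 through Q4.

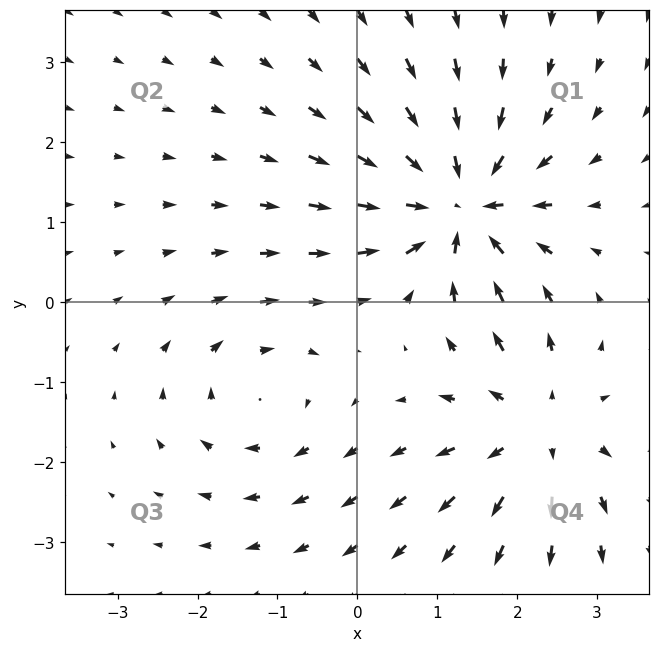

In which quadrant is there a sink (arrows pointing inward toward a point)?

Q1

The sink sits at approximately (1.3, 1.2), which lies in quadrant Q1. The divergence there is about -5, negative as expected for a sink.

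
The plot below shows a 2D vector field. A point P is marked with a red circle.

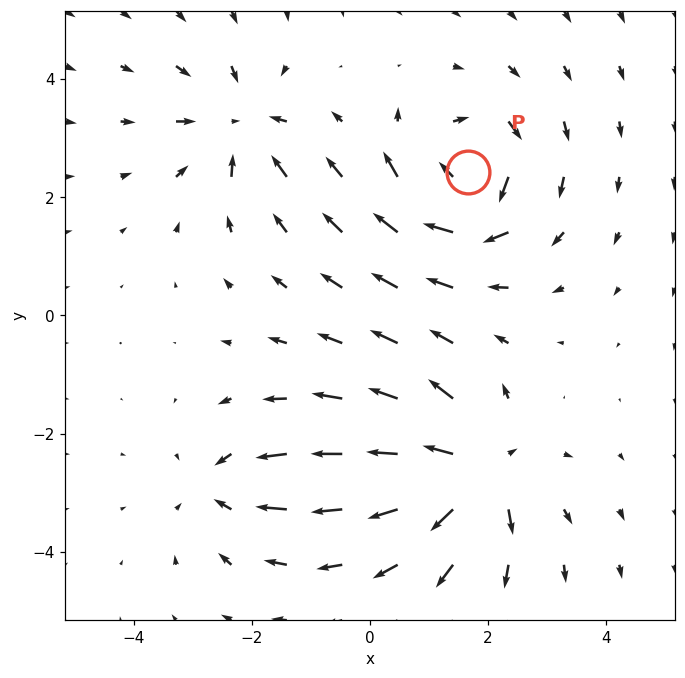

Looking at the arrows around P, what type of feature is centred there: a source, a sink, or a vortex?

vortex

At P (1.7, 2.4) the arrows circulate clockwise. Divergence ≈0, curl about -6 — near-zero divergence with nonzero curl is a vortex.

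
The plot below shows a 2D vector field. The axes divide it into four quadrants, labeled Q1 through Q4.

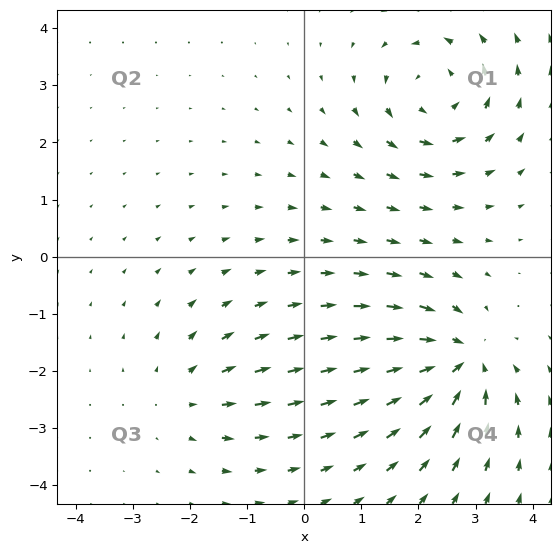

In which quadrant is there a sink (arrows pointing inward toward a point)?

The sink sits at approximately (2.7, -1.8), which lies in quadrant Q4. The divergence there is about -6, negative as expected for a sink.

Q4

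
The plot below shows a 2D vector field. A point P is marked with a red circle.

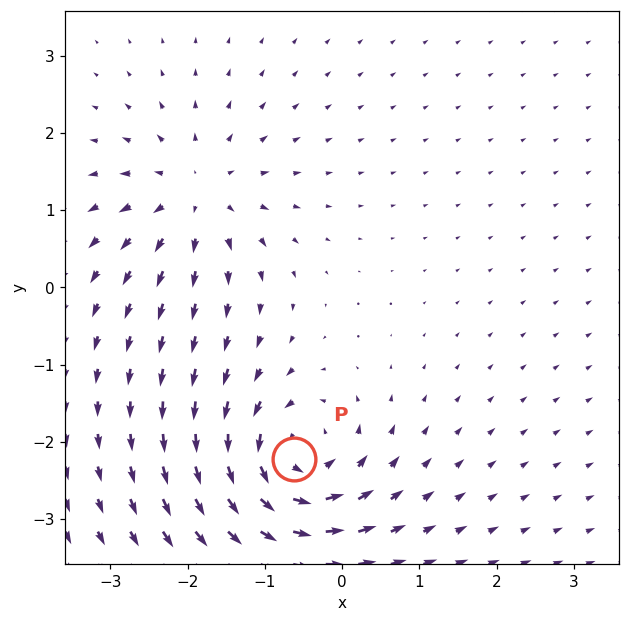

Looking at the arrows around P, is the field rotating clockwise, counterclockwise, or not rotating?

counterclockwise

Near P at (-0.6, -2.2) the arrows circulate counterclockwise. The curl (z-component) there is about +7; positive curl means counterclockwise rotation.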